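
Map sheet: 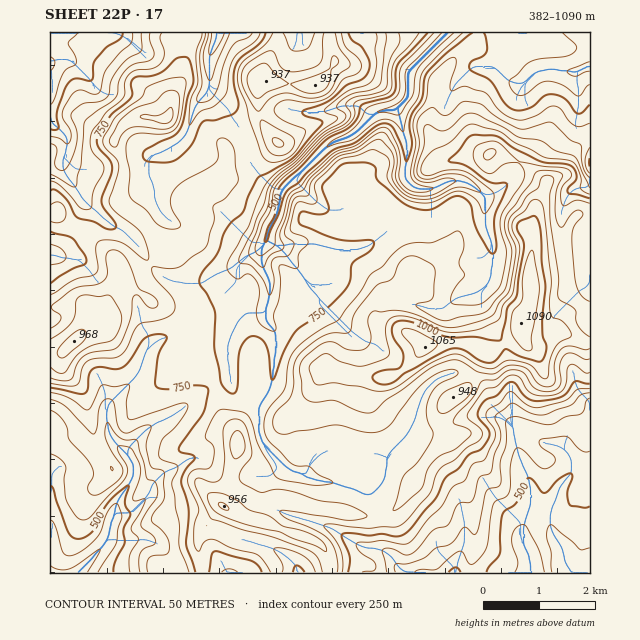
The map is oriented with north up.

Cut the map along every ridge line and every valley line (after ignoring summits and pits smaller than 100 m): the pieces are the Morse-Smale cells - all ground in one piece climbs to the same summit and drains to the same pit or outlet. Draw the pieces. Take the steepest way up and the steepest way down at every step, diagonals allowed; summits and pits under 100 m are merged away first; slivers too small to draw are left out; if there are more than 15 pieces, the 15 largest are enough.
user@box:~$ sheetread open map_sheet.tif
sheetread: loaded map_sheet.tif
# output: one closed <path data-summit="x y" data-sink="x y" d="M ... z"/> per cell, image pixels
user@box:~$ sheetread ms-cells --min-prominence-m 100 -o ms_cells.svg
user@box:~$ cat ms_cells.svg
<path data-summit="521 323" data-sink="447 33" d="M477 32l-30 0-34 36-3 6-1 21-12 14-23 5-21 21-24 10-47 45-4 23-17 37 0 11 8 18 0 20-3 8-4 5-16 0-4 3-11 19-4 13 3 35 3 8 13 11 15 4-3 4 2 26 16-6 5-10 6-7 17-10 17-27 7-5 24 6 32 2 16-5 14-14 10-12 5-2 38-2 9 3 7 6 8 0 23-13 6-6 0-10 10-20 0-41 3-18 2-2 27-3 4-5 3-10 8-9 13-2 0-75-3 0-12 12-9 21-17 10-6-1-19-16-26-11-8 0-5 3-18 0-20 6-6-3-13-28 0-10 7-21 2-17 15-22 22-18z"/><path data-summit="521 323" data-sink="571 572" d="M560 332l-27 13-7-2-5-11-7 7-17 10-6 3-7 0-5 14-13 23-21 16-4 15 4 11 9 7-12 7-15 14-27 44-9 9-12 4 2 29 12 13 8 12 6 3 183-1 0-228z"/><path data-summit="224 506" data-sink="78 572" d="M214 385l-7 3-38 30-22 10-13 15-7 11 7 12 0 9-17 27-10 36 9 2 34 0 18 14 9 19 69 0 18-26 10 2 13 7 8 8 3 9 31 0-1-16-9-14-57-22 4-17 8-6 9 0 36 11 57 7 2-2 0-7-4-10-39-14-14-2-14-5-22-5-19-23-6-13-15 3-7 5-4-15-13-14z"/><path data-summit="521 323" data-sink="78 572" d="M467 343l-38 2-5 2-10 12-14 14-16 5-32-2-24-6-7 5-16 27-18 10-6 7-3 8-15 6-2 5 24 33 22 5 14 5 14 2 32 11 7 3 4 18 10-1 12-11 27-44 15-14 12-7-9-7-2-5 0-16 9-12 14-9 17-32 0-5-3-3z"/><path data-summit="74 341" data-sink="78 572" d="M118 281l-2 1-9 18-1 13 4 10-5 5-12 1-12 6 8-16 0-9-3-3-16-3-20 5 0 167 7-9 12-4 17-17 21-8 4 0 15 16 12-17 9-9 22-10 38-30 7-3-12-14-10-7 1-27-5-14-14-12-22-9-12-9z"/><path data-summit="521 323" data-sink="590 67" d="M590 32l-112 0-4 11-22 18-15 22-2 17-7 21 0 10 13 28 6 3 20-6 18 0 5-3 8 0 26 11 22 17 17-7 6-9 6-15 12-12 3-1z"/><path data-summit="166 119" data-sink="50 64" d="M181 32l-131 1 0 87 16 17 0 14-4 15 21 34 28 25 18 10 21 28 19-16-10-7-23-25-11-6-6-6 0-10 5-25-3-11-7-13 0-6 12-16 9-4 12-2 17 3 4-2 6-22 8-16 3-20 5-12 0-3-7-6z"/><path data-summit="266 81" data-sink="447 33" d="M446 32l-115 0-1 12 4 20-13 19-6 3-18 0-34-5-5 7 0 21 4 14 10 14-9-1-16 7 4 21 7 11 9 9 14 7 48-46 24-10 21-21 23-5 12-14 1-21 3-6z"/><path data-summit="166 119" data-sink="218 33" d="M193 45l-5 6-6 28-8 16-6 22-4 2-17-3-12 2-9 4-12 16 0 6 7 13 3 11-5 25 0 10 6 6 11 6 23 25 11 7 10 0 13-4 4-5 3-7 0-11-14-15 0-6 8-8 27-13 6-12 0-16 18-10-19-38-17-13 3-39-11-1z"/><path data-summit="521 323" data-sink="78 572" d="M111 438l-25 8-17 17-12 4-7 9 0 96 126 1-1-8-4-7-15-15-10-4-30 1-9-2 10-36 17-27 0-9-4-8z"/><path data-summit="166 119" data-sink="447 33" d="M246 143l-11 3-8 5 0 15-8 14-25 11-8 8 0 6 14 15 0 11-7 12-13 4-10 0-20 17 16 14 17 6 15 0 9-3 28-14 7-7 14-7 8-8 4-14 10-18 4-21-15-8-9-9-7-11z"/><path data-summit="74 341" data-sink="447 33" d="M260 249l-18 11-7 7-37 17-15 0-17-6-16-14-18 10-8 0-5-3-2 10 23 12 12 9 22 9 14 12 5 14-1 27 10 7 12 13 2 0 14-6-3-31 11-27 8-8 18-1 5-12 0-20-8-18z"/><path data-summit="521 323" data-sink="78 572" d="M590 214l-13 1-8 9-3 10-4 5-27 3-2 2-3 18 1 34-3 11-8 16 1 12 8 10 13-3 18-10 23 10 7 1z"/><path data-summit="224 506" data-sink="571 572" d="M283 498l-9 0-8 6-4 17 57 22 9 14 3 16 75-1-10-7-3-7-12-13-3-30-12 1-47-7z"/><path data-summit="74 341" data-sink="50 254" d="M56 212l-6 2 0 93 20-3 13 1 6 5 0 9-7 14 23-5 5-5-4-10 0-7 13-30 0-10-6-9-23-24-17-7z"/>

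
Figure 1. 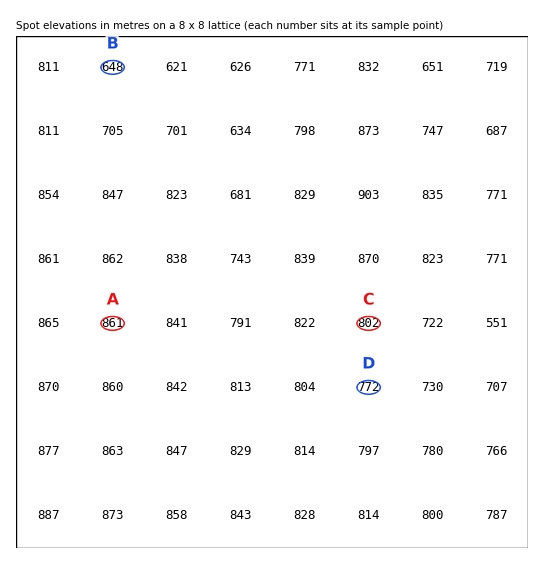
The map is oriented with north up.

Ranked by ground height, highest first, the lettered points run A C D B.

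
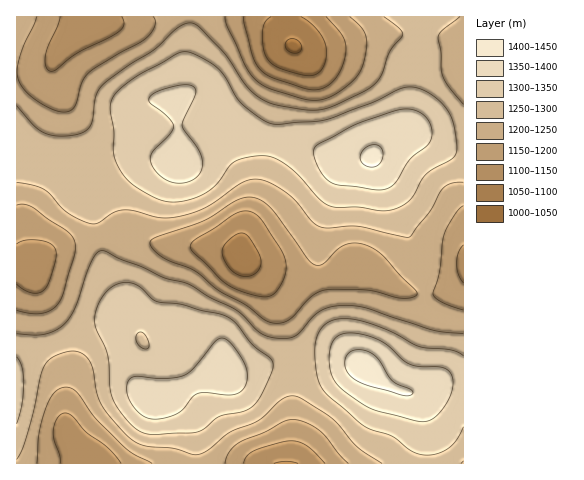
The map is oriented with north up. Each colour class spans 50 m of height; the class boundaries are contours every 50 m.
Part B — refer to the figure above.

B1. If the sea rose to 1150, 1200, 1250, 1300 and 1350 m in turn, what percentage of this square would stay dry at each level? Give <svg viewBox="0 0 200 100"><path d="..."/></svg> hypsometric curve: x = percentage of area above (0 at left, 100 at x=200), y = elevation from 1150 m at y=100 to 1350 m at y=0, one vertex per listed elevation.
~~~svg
<svg viewBox="0 0 200 100"><path d="M181 100l-29-25-40-25-48-25-43-25"/></svg>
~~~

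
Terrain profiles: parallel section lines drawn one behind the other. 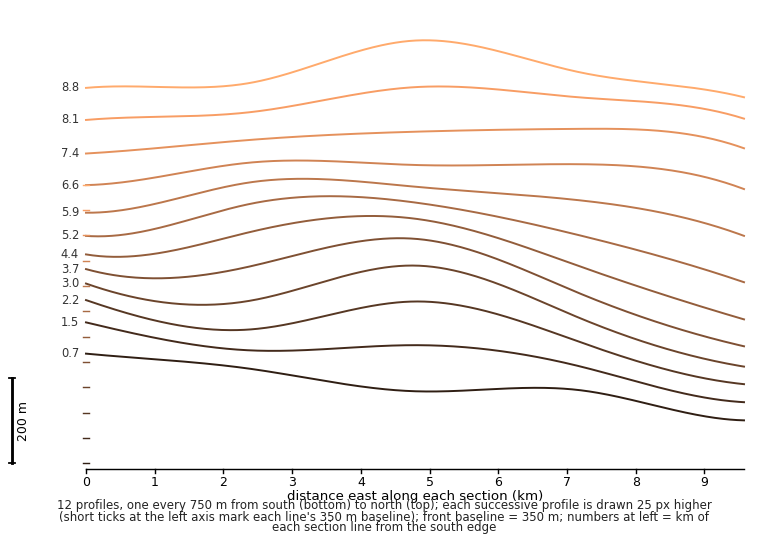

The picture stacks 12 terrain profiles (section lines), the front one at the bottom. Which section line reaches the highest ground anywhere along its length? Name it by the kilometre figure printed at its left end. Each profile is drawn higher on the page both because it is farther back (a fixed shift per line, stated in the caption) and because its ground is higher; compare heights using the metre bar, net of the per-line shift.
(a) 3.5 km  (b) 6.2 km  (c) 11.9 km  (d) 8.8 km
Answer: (d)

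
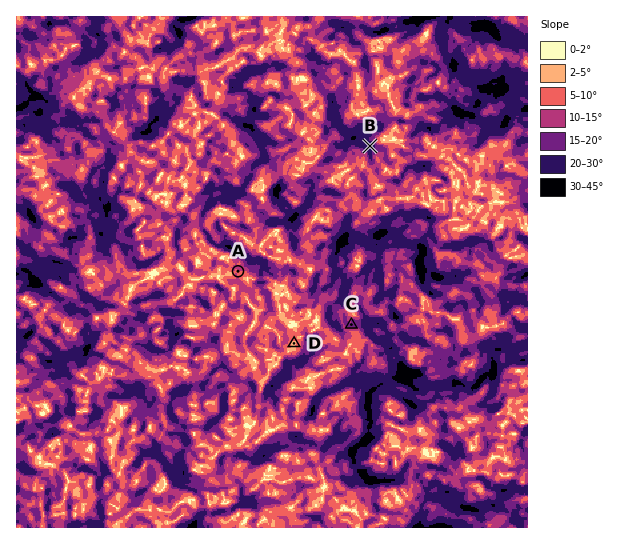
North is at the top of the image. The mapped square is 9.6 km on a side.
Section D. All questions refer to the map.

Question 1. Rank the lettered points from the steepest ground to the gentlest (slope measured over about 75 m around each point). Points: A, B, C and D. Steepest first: B C A D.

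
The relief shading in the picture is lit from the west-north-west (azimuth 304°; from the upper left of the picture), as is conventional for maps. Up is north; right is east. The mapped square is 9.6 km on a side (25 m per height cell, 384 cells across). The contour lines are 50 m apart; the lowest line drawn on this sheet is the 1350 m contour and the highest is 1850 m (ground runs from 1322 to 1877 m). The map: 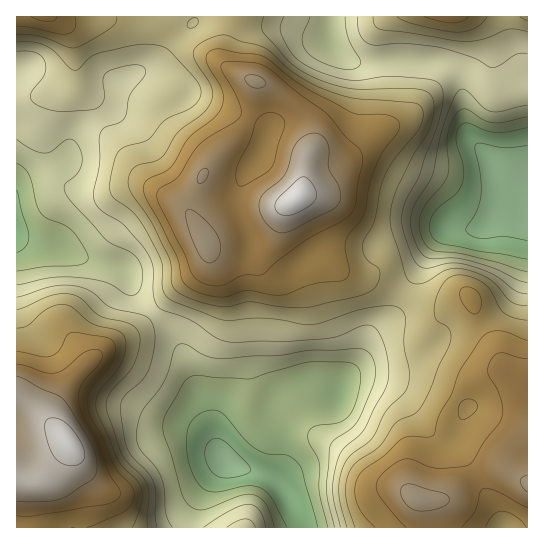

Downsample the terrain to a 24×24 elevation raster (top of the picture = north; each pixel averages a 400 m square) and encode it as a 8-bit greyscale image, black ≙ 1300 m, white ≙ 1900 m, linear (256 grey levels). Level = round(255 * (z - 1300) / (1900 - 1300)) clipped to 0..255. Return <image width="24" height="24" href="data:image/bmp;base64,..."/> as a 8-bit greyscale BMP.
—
<image width="24" height="24" href="data:image/bmp;base64,Qk12BgAAAAAAADYEAAAoAAAAGAAAABgAAAABAAgAAAAAAEACAAATCwAAEwsAAAABAAAAAAAAAAAAAAEBAQACAgIAAwMDAAQEBAAFBQUABgYGAAcHBwAICAgACQkJAAoKCgALCwsADAwMAA0NDQAODg4ADw8PABAQEAAREREAEhISABMTEwAUFBQAFRUVABYWFgAXFxcAGBgYABkZGQAaGhoAGxsbABwcHAAdHR0AHh4eAB8fHwAgICAAISEhACIiIgAjIyMAJCQkACUlJQAmJiYAJycnACgoKAApKSkAKioqACsrKwAsLCwALS0tAC4uLgAvLy8AMDAwADExMQAyMjIAMzMzADQ0NAA1NTUANjY2ADc3NwA4ODgAOTk5ADo6OgA7OzsAPDw8AD09PQA+Pj4APz8/AEBAQABBQUEAQkJCAENDQwBEREQARUVFAEZGRgBHR0cASEhIAElJSQBKSkoAS0tLAExMTABNTU0ATk5OAE9PTwBQUFAAUVFRAFJSUgBTU1MAVFRUAFVVVQBWVlYAV1dXAFhYWABZWVkAWlpaAFtbWwBcXFwAXV1dAF5eXgBfX18AYGBgAGFhYQBiYmIAY2NjAGRkZABlZWUAZmZmAGdnZwBoaGgAaWlpAGpqagBra2sAbGxsAG1tbQBubm4Ab29vAHBwcABxcXEAcnJyAHNzcwB0dHQAdXV1AHZ2dgB3d3cAeHh4AHl5eQB6enoAe3t7AHx8fAB9fX0Afn5+AH9/fwCAgIAAgYGBAIKCggCDg4MAhISEAIWFhQCGhoYAh4eHAIiIiACJiYkAioqKAIuLiwCMjIwAjY2NAI6OjgCPj48AkJCQAJGRkQCSkpIAk5OTAJSUlACVlZUAlpaWAJeXlwCYmJgAmZmZAJqamgCbm5sAnJycAJ2dnQCenp4An5+fAKCgoAChoaEAoqKiAKOjowCkpKQApaWlAKampgCnp6cAqKioAKmpqQCqqqoAq6urAKysrACtra0Arq6uAK+vrwCwsLAAsbGxALKysgCzs7MAtLS0ALW1tQC2trYAt7e3ALi4uAC5ubkAurq6ALu7uwC8vLwAvb29AL6+vgC/v78AwMDAAMHBwQDCwsIAw8PDAMTExADFxcUAxsbGAMfHxwDIyMgAycnJAMrKygDLy8sAzMzMAM3NzQDOzs4Az8/PANDQ0ADR0dEA0tLSANPT0wDU1NQA1dXVANbW1gDX19cA2NjYANnZ2QDa2toA29vbANzc3ADd3d0A3t7eAN/f3wDg4OAA4eHhAOLi4gDj4+MA5OTkAOXl5QDm5uYA5+fnAOjo6ADp6ekA6urqAOvr6wDs7OwA7e3tAO7u7gDv7+8A8PDwAPHx8QDy8vIA8/PzAPT09AD19fUA9vb2APf39wD4+PgA+fn5APr6+gD7+/sA/Pz8AP39/QD+/v4A////AMC8trOqmW1PSVVlVisiQoarucvOyruorNzb0sjCqG5HNTM/OB0lUJS3yNfW0cO7x+Xn5Ni6j2BAJhUWHB8sUI6yxczHxsPL0t3n79yfZk05Hg8ZKCs1T3WTrbmzsr3KzNzr7MOHW0g0JB0rMTI8R1Z0lKWpq7PByt/k16Z4XUw4LCs0NDU3NTtggpGiq6u6xtvSyquCaVhENTY6OTU0MDJPcIOXqbG+w8K5wcGhfmRQSEpJRkI7OTtMa4GQo7TBw6SksLqsiGpWWGFkYmJeW1hbb4SNmaq4tZSfpZqNfWlganh6eXt+e3JsdYSRmaalnXuMkHtnYGp9jpqVlZqZlI2GgYWSoquWgFVfY1xST26bucG4t7OsqaWZjICFnJt6Wzc7PUNHUHKlzdLFwry0s6qWjHFdYlM/Mio0OklYZoi71dTFxs3CuKqThF8yIhsZFy4/SFhpeqPM1c7E0uTczb2ggFYrGxQPDDVMVWZ9lLjO0snD1Ovw4MyphmRAKhoPCz1QVGKAmKq80s2+wdXn2syxj3ZVNxwODE5UU196iY+mxc7CuMjf18i5n4RfNhgREVtdWWNvd4GTrsHFu8HRz721rppxNSEpJmRoaWlpbnp/jaq+wsPGvaympJyBSkNSTGdvdnFoa3R4f6TH0cixl4aCg4J3W1tlYl9tfndsam95kLfJxqR5YVheYmBeXmVqZ3OAk4uCfHyElqehmHdXSE5kZmVpcXZzbqmzrZyUjoqEg46QgWlXSFd2hI2YoJaHhQ=="/>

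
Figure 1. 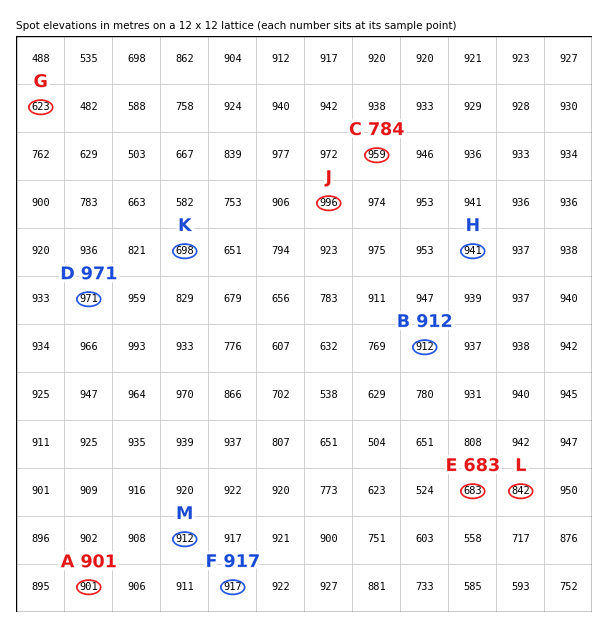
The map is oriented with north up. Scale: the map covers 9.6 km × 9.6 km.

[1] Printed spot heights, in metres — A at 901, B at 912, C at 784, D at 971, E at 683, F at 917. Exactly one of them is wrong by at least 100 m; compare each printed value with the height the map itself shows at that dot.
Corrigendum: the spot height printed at C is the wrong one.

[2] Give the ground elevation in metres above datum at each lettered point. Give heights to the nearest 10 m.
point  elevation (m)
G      620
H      940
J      1000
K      700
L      840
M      910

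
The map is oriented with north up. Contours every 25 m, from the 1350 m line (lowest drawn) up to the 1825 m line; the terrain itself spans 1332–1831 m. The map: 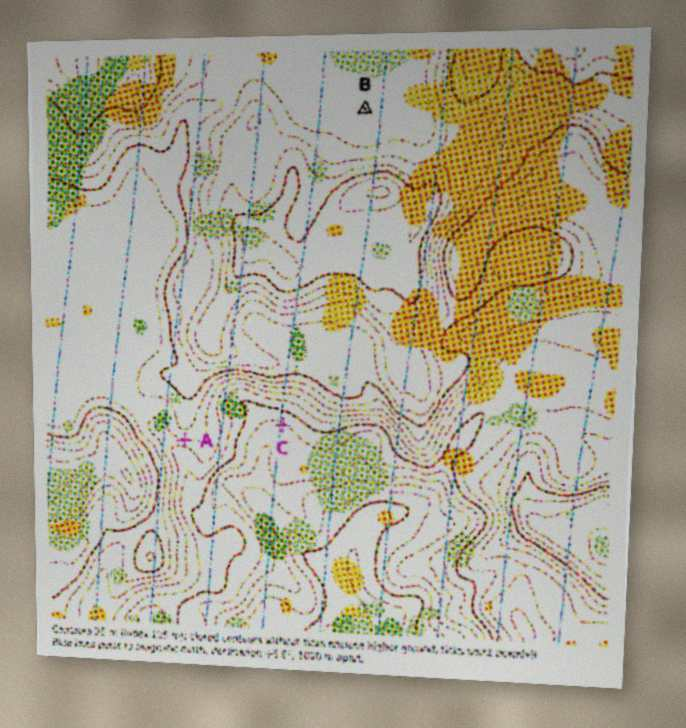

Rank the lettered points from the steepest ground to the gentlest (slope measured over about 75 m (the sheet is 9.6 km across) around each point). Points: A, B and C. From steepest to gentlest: A C B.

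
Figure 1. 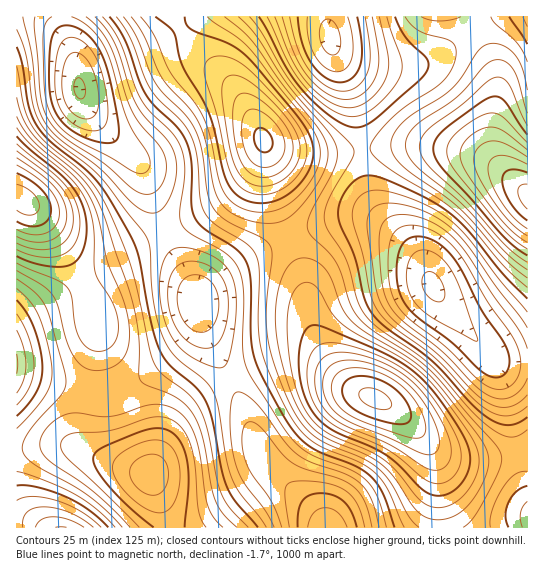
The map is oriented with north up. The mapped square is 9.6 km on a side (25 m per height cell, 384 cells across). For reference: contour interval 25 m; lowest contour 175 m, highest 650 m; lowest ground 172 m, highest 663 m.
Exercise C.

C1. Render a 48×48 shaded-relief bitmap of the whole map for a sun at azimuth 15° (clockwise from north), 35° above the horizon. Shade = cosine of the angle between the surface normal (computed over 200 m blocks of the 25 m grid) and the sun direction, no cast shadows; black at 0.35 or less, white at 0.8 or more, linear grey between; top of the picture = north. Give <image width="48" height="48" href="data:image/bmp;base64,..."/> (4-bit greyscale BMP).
<image width="48" height="48" href="data:image/bmp;base64,Qk32BAAAAAAAAHYAAAAoAAAAMAAAADAAAAABAAQAAAAAAIAEAAATCwAAEwsAABAAAAAAAAAAAAAAABEREQAiIiIAMzMzAERERABVVVUAZmZmAHd3dwCIiIgAmZmZAKqqqgC7u7sAzMzMAN3d3QDu7u4A////AHZUMhESI0Vniaq7uqmHZlVVVVREVWeIiHZTIRESNFZniaq7upmHZVVUREREVWd4h1VDIREjNFZ3iaq7qph2VUREREREVWZ3dlQyIiI0RWZ4iaqqqYdlRDMzMzREVWZ3ZlQzMzRVZneImZqqmYdUMyIiIjNFVmd3ZlRERFZneIiJmZqpmHZDIhEREiNFZ3d3dmVVVneImZmZmZmZh2UyEQAAESRWeImId3dmd4iZmqqqqpmYdlQyEAAAATRniaqpiIiIiJmqqqqqqpmIdUMhAAAAEkV4qru6qZmJmZqqqqqqqpmHZUMhEAARJFeKvMzLqpmZmZmZqqq7qpmHVDMiESIjRnmrzNzLupmZmZmZmaqrqph2VDMzMzRWeJq83d3LupiIiIiIiZqrqph2VDM0RWZ4mrzd3dzLqYh3d3d3eJqrqph2VERFZ4mrvN3u3cy6mXd3ZmZmeJqrqph2VEVWeJq83u7u3cuph2ZmZmZmeJqrqph2VVVnirzd7u7u3LqYdlVVZmZneJqrqph2VVZ4mrze7/7ty6h2ZVVVZmZ3iJqqqph2ZWZ4mrze7u7cupdlVUVVZmd4iZqqqYh2Zmd4mrzN3t3LqYZVREVWZneImaqqmYdmZmeImqvMzcy6mHZURERWZ3iZmZmZiHdmZneImaq7u7uph2VERERVZ4iZmZmId2ZmZneImZqqqqqYdlVEMzRFZ4iZmZiHZlVWZ3iImZmamZmHZVQzMzNEVniZmZh2ZVVVZ3iJmZmZmYh2ZUMzIiI0VniZmYh2VERVZ3iZmZmZmIdlVDMiIiI0VniZmYdlVERFZniZmqqZiHZVQyIRERI0VniZmYdlVEREVniJmqqZh2VEMiERESNFZ4maqZh2VEREVWeJmZmYdlQzIREAETRWeJmqqph2VURERVZ4iZmIdlQyEQABElZ4maqqqpiHZUQzRFVniIh3ZUMhEAESI3iaq7u7qpmHZVQzM0VWd3d2VDIREREjRZq8zMzLqpiHZVRDM0RWZ3ZlRDIhESM1Z7zd3dzLqZh3ZVRDM0RWZmZlRDMiIzRWic3u7t3LqYd2ZVRERFVmd3ZlVEMzRFZ4m97v/ty6mHZlVUREVWZ3iHd2VVVVVmeJvN7v7typhmVVRERVZ3iJmZiHZmZnd4iavN3u7cuYZVRERERWeJqqqqmYh3iIiJmqvM3d3LqHVEMzNEVniavMy7qpmJmZmZqqu7zMy6l2VDMzNEVom8zd3MupmZmqqqqqq6u7qpdlQzMzNFZ5q83d3cuqmZqqqqmqqqqqmYZUQzM0RWeJvN3t3cupmZmamZmZqqmZiHZUQ0REVmeavN3d3LqZiImZmZmZqamYh2VERERVZnibvN3cy6mId4iIiImZqqmYdlRDNEVmd4mrzMzMuph3d3d3eImaqqmYdkQzNFVneJqrzMu6qYdmZmZmd4iaqqmHZUMjNFZniZq7u7upmHZlVVVmZ3iaqqmHVDIiNFZ3iaq7u7qZh2ZVVVVVZniaqpl2UyIiNFZ4iau7u6qYd2ZVVVVVVniaqg=="/>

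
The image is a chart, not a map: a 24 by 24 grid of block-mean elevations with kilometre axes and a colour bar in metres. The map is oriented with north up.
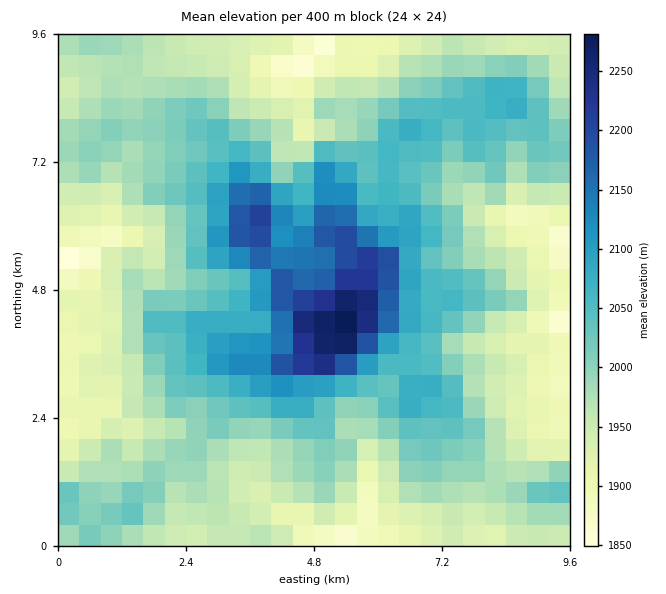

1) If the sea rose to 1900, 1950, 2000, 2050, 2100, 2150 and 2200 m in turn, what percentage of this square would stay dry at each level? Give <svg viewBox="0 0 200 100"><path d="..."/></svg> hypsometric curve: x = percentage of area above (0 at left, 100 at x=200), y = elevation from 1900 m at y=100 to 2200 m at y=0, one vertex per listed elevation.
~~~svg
<svg viewBox="0 0 200 100"><path d="M187 100l-41-17-56-16-42-17-25-17-9-16-7-17"/></svg>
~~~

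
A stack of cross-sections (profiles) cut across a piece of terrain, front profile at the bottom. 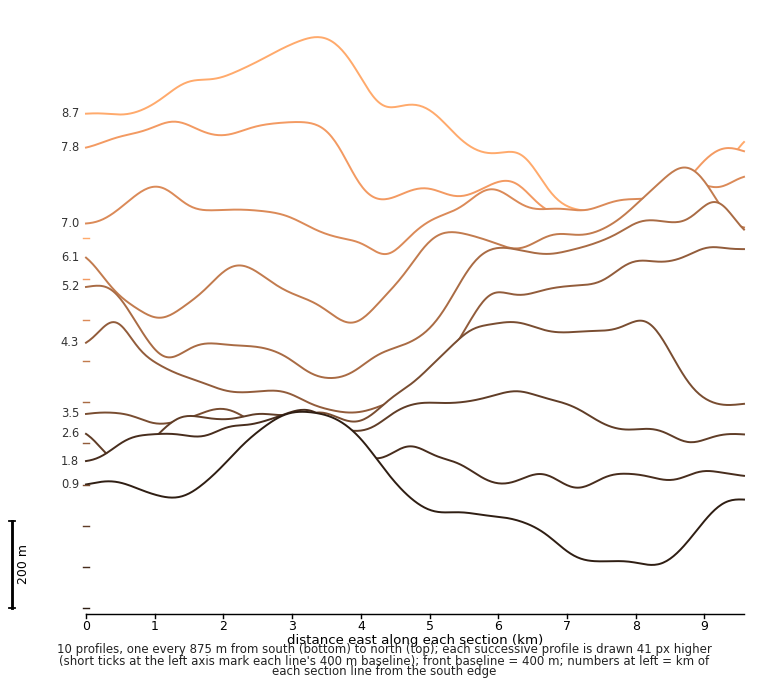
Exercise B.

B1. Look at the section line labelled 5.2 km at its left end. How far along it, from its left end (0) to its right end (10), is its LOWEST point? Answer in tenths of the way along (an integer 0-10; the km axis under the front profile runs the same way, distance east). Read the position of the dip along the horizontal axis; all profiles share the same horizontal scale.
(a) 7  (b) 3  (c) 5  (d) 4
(d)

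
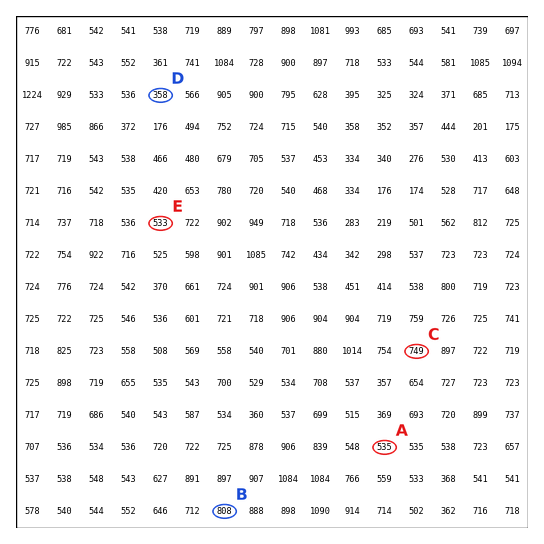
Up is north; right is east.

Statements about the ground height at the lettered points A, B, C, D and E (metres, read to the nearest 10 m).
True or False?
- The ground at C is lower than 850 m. True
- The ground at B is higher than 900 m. False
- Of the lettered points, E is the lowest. False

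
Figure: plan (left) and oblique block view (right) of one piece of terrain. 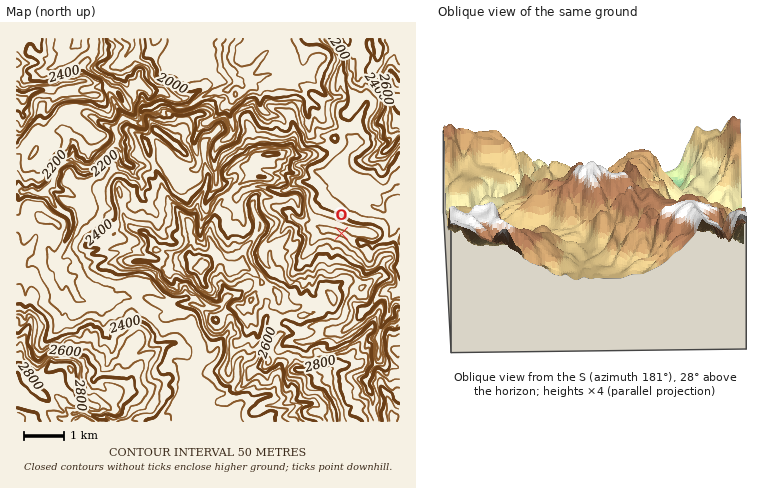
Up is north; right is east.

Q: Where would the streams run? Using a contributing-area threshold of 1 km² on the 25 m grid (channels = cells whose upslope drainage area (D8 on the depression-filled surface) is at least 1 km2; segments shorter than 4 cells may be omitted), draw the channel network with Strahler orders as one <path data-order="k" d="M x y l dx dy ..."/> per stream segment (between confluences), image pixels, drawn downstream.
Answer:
<path data-order="1" d="M266 418l-2 0-2 4-26 0-6-6-2 0"/><path data-order="2" d="M228 416l-12 0-4-2-12-10-2-6-4-6"/><path data-order="1" d="M74 414l2 0 4-4 4 0 8 6 6 2 10 0 4 4 18 0 6-4 6 0 4 4 12 0 10-12 8-4 2 0 10-10 2-6"/><path data-order="1" d="M268 396l-2 0-26 8-12 12"/><path data-order="2" d="M194 392l-4-2"/><path data-order="2" d="M190 390l0-14 2-4"/><path data-order="1" d="M368 388l-2-4 0-4 4-4 2-8 6-6 0-24 2 0 0-6 6-14 2-2 2-14 2-4 8-8 0-2"/><path data-order="1" d="M188 372l4 0"/><path data-order="2" d="M192 372l4-4 0-16"/><path data-order="1" d="M110 358l0-2 2-4-2-12-4-8-2-16-4-6 0-4-2-4-2 0"/><path data-order="1" d="M202 358l-6-6"/><path data-order="1" d="M252 356l-2 2-8 0-4 2 0 2 0 16-2 4-12 12-6 0-8-6-4 0-4 4-8 0"/><path data-order="2" d="M196 352l-2-6-6-10-10-10-14 0-6-2-6-6 0-2-12-12-6-4-8-4-6 0-8 2-4 4-12 0"/><path data-order="1" d="M332 332l8 0 6-4 14-12 2-4 2-2 6-2 2-2 2-6 6-6 8-4 8 2 4-4"/><path data-order="1" d="M58 328l2-8 0-18 4-4 0-8-2-2 2-12-4-4"/><path data-order="2" d="M96 302l-8 0-10-4-4-6-2-8-6-6"/><path data-order="1" d="M224 302l-4 4-10 2-8-4-6-4-6-2-8 0-16 0-2 0-6-4-12-8-6-4-10 0-14 6-12 0-10-2-14-10-14 2"/><path data-order="2" d="M400 288l0-48"/><path data-order="2" d="M66 278l-6-6"/><path data-order="2" d="M60 272l0-6-2-2"/><path data-order="2" d="M58 264l-2-2 0-6 2-4"/><path data-order="1" d="M68 262l-4 4-6-2"/><path data-order="1" d="M306 254l8-16 10-10"/><path data-order="2" d="M58 252l4-4 6-12 4-10 0-6-2-4-4-4-6-2-8-8-2-4-4-4 0-4"/><path data-order="1" d="M50 252l4 4 4-4"/><path data-order="2" d="M324 228l6 0 6 4 4 0 10 4 4 4 6 2 2 2 6 0 2 2 6-2 10-4 4-6 2-4 0-10-2-6-6-4 0-6"/><path data-order="1" d="M286 224l8-6 4 2 2 0 8 6 10 0 6 2"/><path data-order="1" d="M154 212l-12-14 0-14-10-12 0-4-2-4-4 0-4-6-2-10-2-2 0-18"/><path data-order="1" d="M238 208l-2-2 0-8 6-6 12-6 8 0 12 4 8 2 6-2 6-6 4-2 10 0 2 2 8 0 6 4 6 0 8-8 2 0"/><path data-order="3" d="M384 204l0-4 2-4 6-2 8-6"/><path data-order="1" d="M76 198l-8-6-6 0-6-4-4-2 0-4"/><path data-order="2" d="M46 190l4-4 2-4"/><path data-order="1" d="M216 184l0-12-2-8 0-14 2-4 4-4 10-6 2-6-2-12-2-6 0-8 2-4"/><path data-order="2" d="M52 182l6-14 6-6 4-2 6 0"/><path data-order="2" d="M340 180l20 18 4 2 8 6 4 2 4 0 4-4"/><path data-order="2" d="M74 160l10 8 8 0 22-22 2-4 0-8 2-6"/><path data-order="1" d="M168 156l4 2 4 4 8 2 6 4 6 0 2-2 0-8-4-16 2-6 2-6 8-8 2 0 8-6 6-6 0-4 8-6"/><path data-order="1" d="M72 154l0 6 2 0"/><path data-order="1" d="M24 148l-8 8 0 22 2 4 2 8 6 2 6 0 2 0 8 0 4-2"/><path data-order="2" d="M118 128l0-4"/><path data-order="1" d="M106 126l8 2 4-4"/><path data-order="2" d="M118 124l8-6 2 0 4 4 6 2 4-4-2-4 2-6 8-2 12-6 14 6 10-2 6-2 2-2 14-8 6-2 12-2 4-2"/><path data-order="1" d="M264 110l-4-2 0-12-2-6-4-4-4 0-8 0-8-8"/><path data-order="1" d="M362 108l-4 12 0 22-14 14-4 6-2 16 2 2"/><path data-order="1" d="M310 102l-2-2-8-10-12-6-12-10-8 0-8 4-16 0-2 2-4 0-4-2"/><path data-order="2" d="M230 100l2-2-4-6 2-4"/><path data-order="3" d="M230 88l4-4 0-6"/><path data-order="3" d="M234 78l-8-10 0-2"/><path data-order="3" d="M226 66l0-14 0-8 2-2 0-4"/><path data-order="1" d="M316 62l-4 4 0 2-6 6-6 0-4-2-6-6-6-10-6-6-6 0-8 4-10 14-10 4-12 0-6-6"/><path data-order="1" d="M124 60l4-8 4-4 0-6-2-2 0-2"/><path data-order="1" d="M64 58l12-14 2-6"/><path data-order="1" d="M178 42l0-4"/>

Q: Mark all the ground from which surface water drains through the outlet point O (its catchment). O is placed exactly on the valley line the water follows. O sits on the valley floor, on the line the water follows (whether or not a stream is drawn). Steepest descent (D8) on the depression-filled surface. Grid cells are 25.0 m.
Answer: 4.944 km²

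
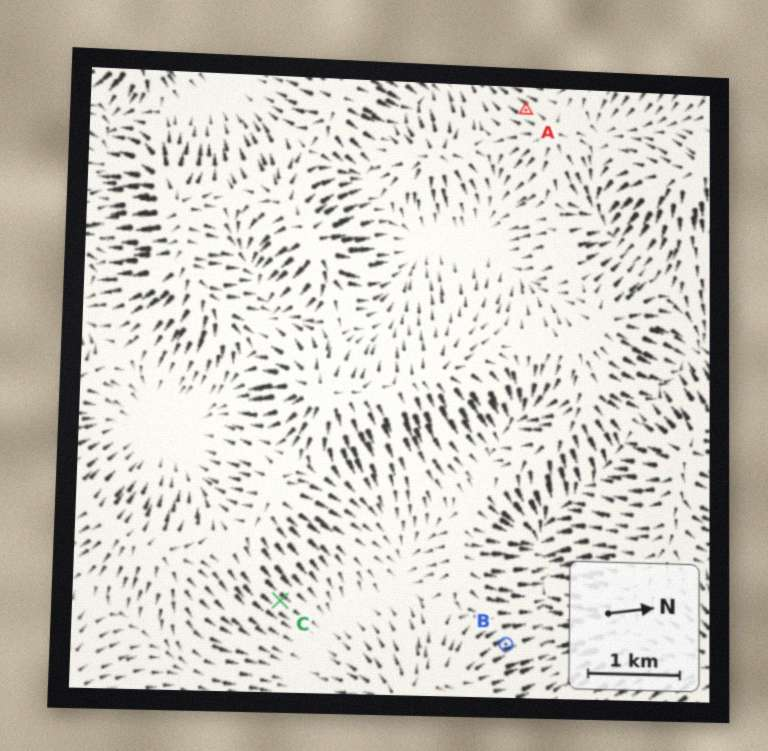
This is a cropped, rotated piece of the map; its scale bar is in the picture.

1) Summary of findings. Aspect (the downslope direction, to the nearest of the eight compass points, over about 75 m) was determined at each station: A SW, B N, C NE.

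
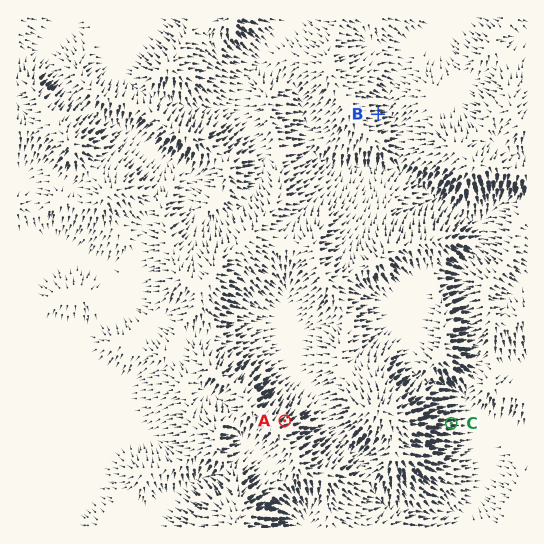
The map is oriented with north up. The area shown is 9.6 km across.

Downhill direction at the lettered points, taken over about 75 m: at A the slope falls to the NE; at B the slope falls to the E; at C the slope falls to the E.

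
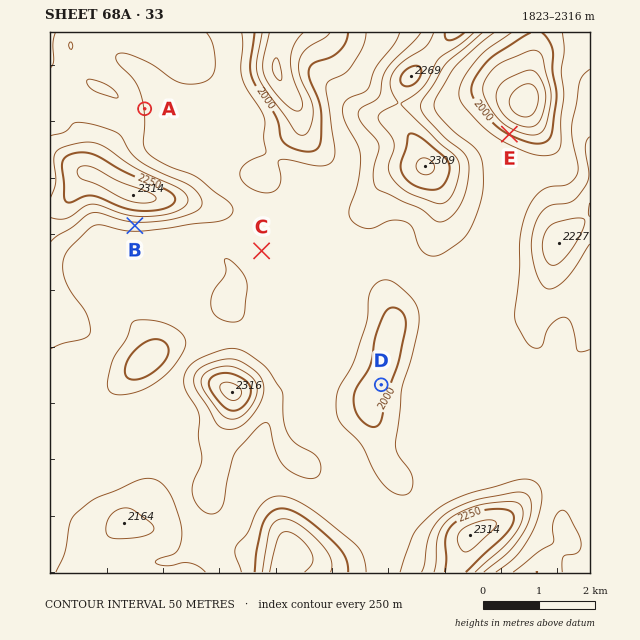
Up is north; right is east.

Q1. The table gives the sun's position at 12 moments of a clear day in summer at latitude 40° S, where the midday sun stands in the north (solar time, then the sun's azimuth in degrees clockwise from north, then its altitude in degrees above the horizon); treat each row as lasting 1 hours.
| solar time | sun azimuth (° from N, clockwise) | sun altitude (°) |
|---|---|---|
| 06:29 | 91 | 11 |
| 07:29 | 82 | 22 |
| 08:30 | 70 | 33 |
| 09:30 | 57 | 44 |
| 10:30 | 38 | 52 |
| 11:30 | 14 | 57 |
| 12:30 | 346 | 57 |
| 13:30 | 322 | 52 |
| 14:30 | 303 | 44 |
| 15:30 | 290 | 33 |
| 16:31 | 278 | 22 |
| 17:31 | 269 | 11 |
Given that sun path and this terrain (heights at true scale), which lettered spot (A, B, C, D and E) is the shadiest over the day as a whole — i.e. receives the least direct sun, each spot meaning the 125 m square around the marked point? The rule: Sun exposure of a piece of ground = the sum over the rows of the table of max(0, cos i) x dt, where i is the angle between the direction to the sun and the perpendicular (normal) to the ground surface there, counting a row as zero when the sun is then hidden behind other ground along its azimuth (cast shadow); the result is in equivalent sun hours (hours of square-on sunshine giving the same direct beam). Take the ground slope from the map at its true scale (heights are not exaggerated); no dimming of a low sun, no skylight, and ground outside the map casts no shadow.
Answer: B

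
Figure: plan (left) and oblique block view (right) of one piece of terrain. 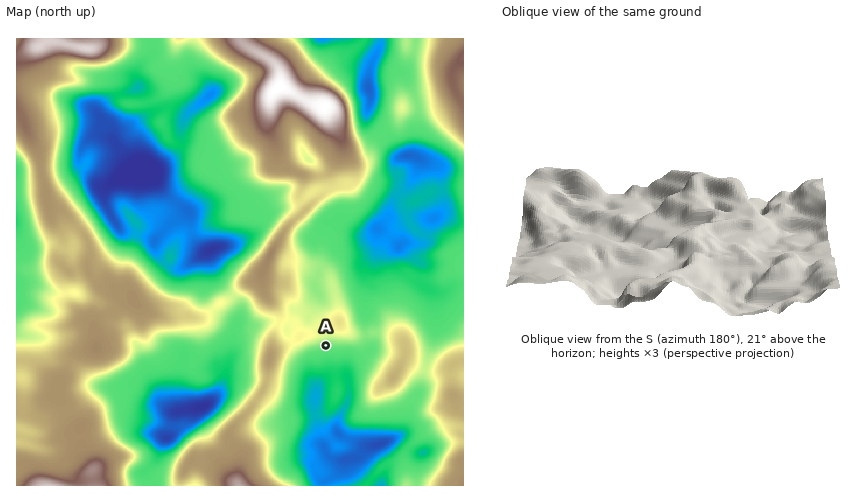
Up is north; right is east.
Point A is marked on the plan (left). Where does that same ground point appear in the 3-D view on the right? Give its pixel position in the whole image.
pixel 735 266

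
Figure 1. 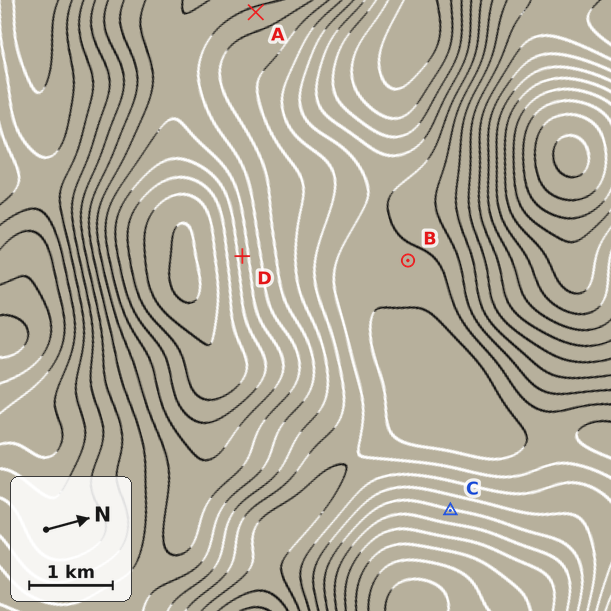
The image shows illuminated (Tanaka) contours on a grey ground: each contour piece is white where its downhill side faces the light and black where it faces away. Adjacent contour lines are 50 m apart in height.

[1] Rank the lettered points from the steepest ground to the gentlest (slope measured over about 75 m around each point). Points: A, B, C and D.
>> D C A B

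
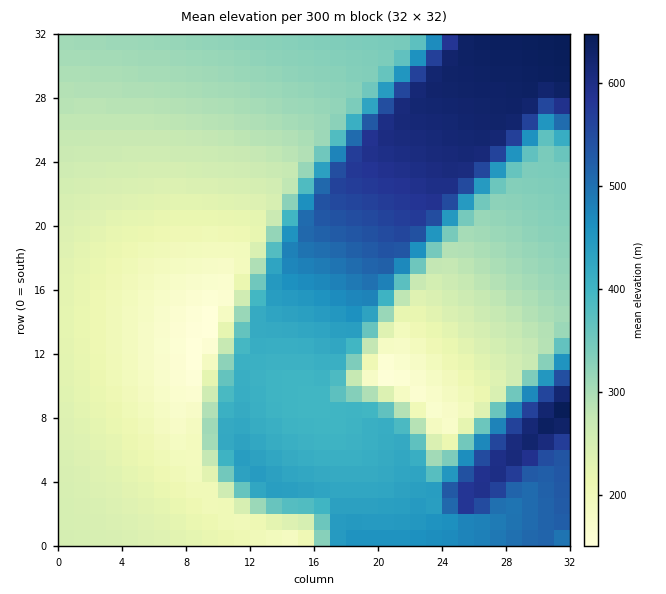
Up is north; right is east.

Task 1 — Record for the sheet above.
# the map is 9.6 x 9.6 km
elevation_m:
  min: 150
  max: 650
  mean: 350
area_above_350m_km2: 37.5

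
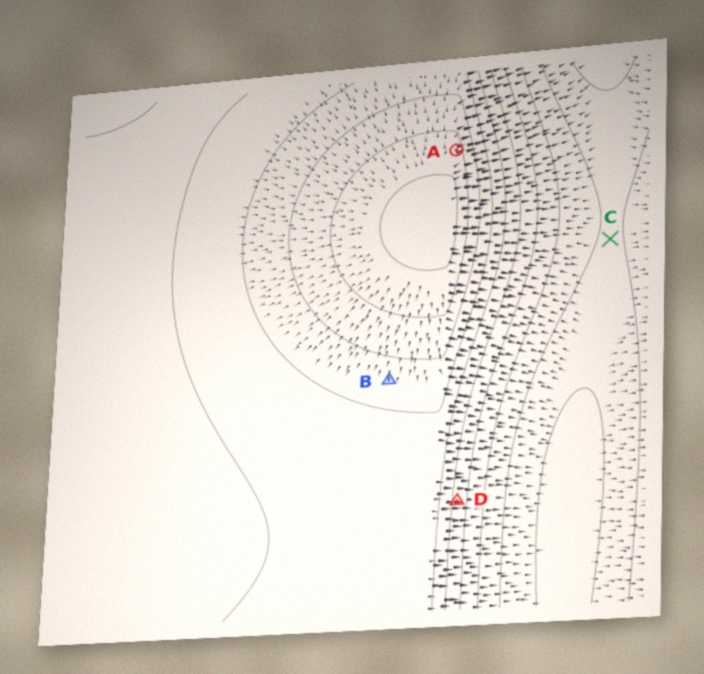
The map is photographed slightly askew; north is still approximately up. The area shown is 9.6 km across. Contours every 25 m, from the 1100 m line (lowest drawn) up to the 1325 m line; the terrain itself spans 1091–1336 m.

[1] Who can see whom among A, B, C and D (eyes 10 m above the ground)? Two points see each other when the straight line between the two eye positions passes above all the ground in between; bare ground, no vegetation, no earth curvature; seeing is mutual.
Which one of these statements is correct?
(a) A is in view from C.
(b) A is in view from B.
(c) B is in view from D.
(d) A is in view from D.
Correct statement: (a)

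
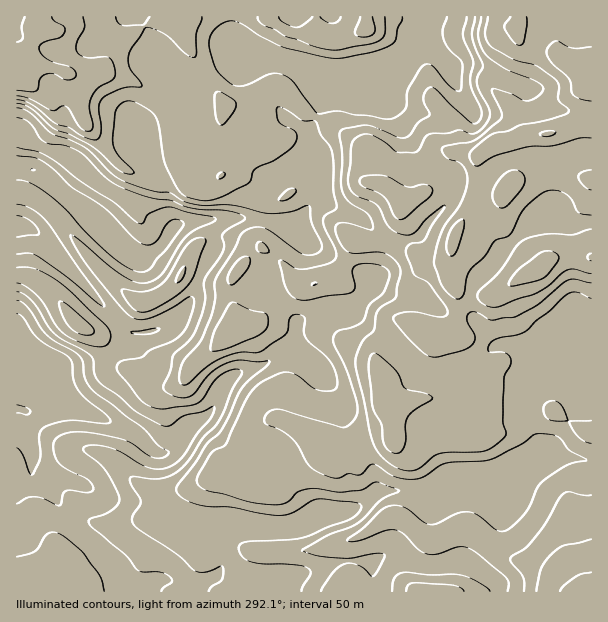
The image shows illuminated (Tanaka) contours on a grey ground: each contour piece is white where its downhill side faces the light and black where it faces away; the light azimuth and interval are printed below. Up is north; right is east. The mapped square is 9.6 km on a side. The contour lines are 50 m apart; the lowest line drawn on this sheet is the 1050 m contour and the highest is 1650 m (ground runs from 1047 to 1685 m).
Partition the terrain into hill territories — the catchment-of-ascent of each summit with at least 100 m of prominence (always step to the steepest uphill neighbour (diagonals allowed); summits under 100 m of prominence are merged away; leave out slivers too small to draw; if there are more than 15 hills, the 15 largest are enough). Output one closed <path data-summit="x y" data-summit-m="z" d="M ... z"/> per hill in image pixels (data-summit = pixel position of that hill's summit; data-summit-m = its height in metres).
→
<path data-summit="591 68" data-summit-m="1685" d="M591 16l-165 0 1 26-16 16-7 4-14 4-21 18-36-4-3 4-20 47 0 36 2 5-9-4-21 4-7 4-7 12-12 10-7 19-34 1-33 5-12 8-4 9-10 10-19 8-5 0-9-6-37-42-17-11-28-25-15-6-10 0 1 424 482-1 0-6-5-7-29-16-40 3-29-12-12 1-12 8-36 0-45 15-15 11-10 1-36-5-14-8 7-12 1-28 10-8 60 0 27-14 32-4 25-18 47-2 22-14 12-2 26 0 1 14 5 6 7 5 6-5 2-8 0-13 10-1 21-14 55 1z"/><path data-summit="20 66" data-summit-m="1592" d="M230 16l-213 0-1 151 16 2 15 9 15 15 24 17 30 35 16 13 24-8 10-10 4-9 12-8 33-5 34-1 7-19 12-10 7-12 7-4 17-4 13 2-2-39 22-50-44-21-13-4-15 2-26-23z"/><path data-summit="591 591" data-summit-m="1564" d="M581 458l-44 0-21 14-9 0-1 14-2 8-6 5-7-5-5-6-1-14-26 0-12 2-22 14-47 2-25 18-32 4-27 14-60 0-10 8-1 28-7 12 14 8 36 5 10-1 15-11 45-15 36 0 12-8 12-1 29 12 40-3 29 16 5 7 1 7 91 0 1-131z"/><path data-summit="366 29" data-summit-m="1519" d="M425 16l-194 0-1 8 4 11 26 23 15-2 13 4 42 20 39 4 21-18 14-4 7-4 16-16z"/>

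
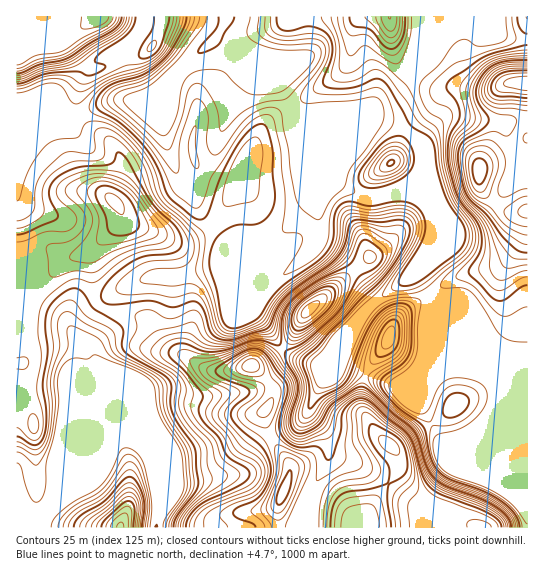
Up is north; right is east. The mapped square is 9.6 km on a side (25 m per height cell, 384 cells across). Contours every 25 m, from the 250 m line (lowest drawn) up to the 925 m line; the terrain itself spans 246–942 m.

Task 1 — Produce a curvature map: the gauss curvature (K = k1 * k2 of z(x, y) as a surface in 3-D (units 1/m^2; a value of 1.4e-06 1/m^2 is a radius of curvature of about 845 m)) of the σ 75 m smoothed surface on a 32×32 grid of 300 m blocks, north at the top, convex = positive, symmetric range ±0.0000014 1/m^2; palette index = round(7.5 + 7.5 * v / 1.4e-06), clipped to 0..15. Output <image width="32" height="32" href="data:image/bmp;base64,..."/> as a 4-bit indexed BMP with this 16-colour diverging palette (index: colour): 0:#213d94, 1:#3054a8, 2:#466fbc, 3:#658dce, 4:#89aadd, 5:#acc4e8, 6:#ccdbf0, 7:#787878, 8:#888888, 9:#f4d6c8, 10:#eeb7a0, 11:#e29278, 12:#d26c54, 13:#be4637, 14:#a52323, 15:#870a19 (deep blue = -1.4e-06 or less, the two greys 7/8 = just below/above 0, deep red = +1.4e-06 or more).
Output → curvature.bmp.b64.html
<image width="32" height="32" href="data:image/bmp;base64,Qk12AgAAAAAAAHYAAAAoAAAAIAAAACAAAAABAAQAAAAAAAACAAATCwAAEwsAABAAAAAAAAAAlD0hAKhUMAC8b0YAzo1lAN2qiQDoxKwA8NvMAHh4eACIiIgAyNb0AKC37gB4kuIAVGzSADdGvgAjI6UAGQqHAHdod9hiuoeHSHiIiHeHjfB3h3icWIiIZbh3mIiHd4hWeHeJZnikZ4iYd4hmckh2d4eIiHZ4h3iaaWd4d5Tad3eEh4h3eId3h2hneHipuIiIe2eHd3h3h3YYZXecxJd3iHt3iHd3h4iHPrV4d2Bod3h4d4iHeJd4iYmXn6mpiYd4d3d3iJd3d4bIN4Jch3iHeIeYeImXeHejh4mgKnd3d3iId3Z3d3VW/UW3h3lXd3d3eHeHiHiHV5QCd4edd3iHd3eId3d3dn+VPIh3n4iIh3iHiId4h4mImX/6eFtXiId3d3h3iHh3eIdYzmdEVXiHeHd4d4iIdnd4Zockd7h3eIh4d4eIh3eIiHeYJsiId3d3eHd3eHeHiHeIi3mmd4mGeHh4d4h4dnh3eHh7d7V5lneHeIeId3d3iHeGZ3iVeIaJh4d5mImIeHiIh2aHZ3akeHeIeYZ4d3iHiIh1Znd3yId3d3dnd3d4h3h3d69naMp3d3eIiHeHiIh3eHh8aHm4d3d4eId3h4eIh3eIdVhWdniHh2d3iIh3eHd4eId4aHR3d3dXmIiId3d3d3eIeIh3d0mXaJd3eHd4h3eHiHiGXMmohHhnd3d4iIiHiHd3h2jJlZh4d9d4d3d4qHd2eId1dneHaGeoeId3iIhoiGd4eJSId36UeXZ4d5hmh213d3h5"/>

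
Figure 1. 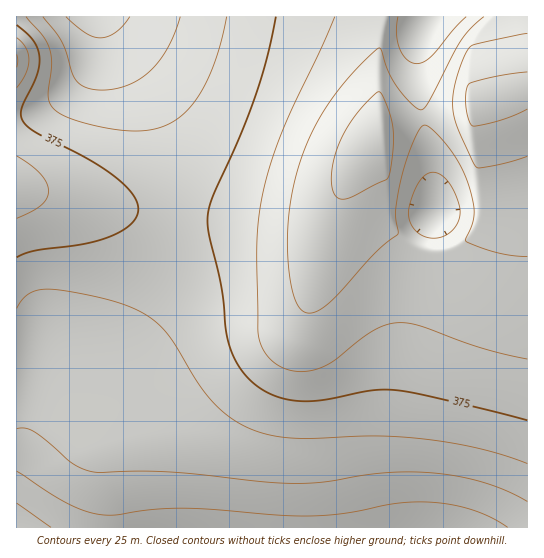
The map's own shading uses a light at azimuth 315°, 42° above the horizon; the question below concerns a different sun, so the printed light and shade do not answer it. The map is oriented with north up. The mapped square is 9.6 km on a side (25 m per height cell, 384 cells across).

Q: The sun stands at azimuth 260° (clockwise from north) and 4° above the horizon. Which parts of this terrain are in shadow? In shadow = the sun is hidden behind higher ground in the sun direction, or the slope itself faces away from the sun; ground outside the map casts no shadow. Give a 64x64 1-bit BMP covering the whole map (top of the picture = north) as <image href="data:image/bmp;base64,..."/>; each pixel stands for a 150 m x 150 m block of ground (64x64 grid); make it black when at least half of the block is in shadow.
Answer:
<image width="64" height="64" href="data:image/bmp;base64,Qk0+AgAAAAAAAD4AAAAoAAAAQAAAAEAAAAABAAEAAAAAAAACAAATCwAAEwsAAAIAAAAAAAAA////AAAAAAAAAAAAAAAAAAAAAAAAAAAAAAAAAAAAAAAAAAAAAAAAAAAAAAAAAAAAAAAAAAAAAAAAAAAAAAAAAAAAAAAAAAAAAAAAAAAAAAAAAAAAAAAAAAAAAAAAAAAAAAAAAAAAAAAAAAAAAAAAAAAAAAAAAAAAAAAAAAAAAAAAAAAAAAAAAAAAAAAAAAAAAAAAAAAAAAAAAAAAAAAAAAAAAAAAAAAAAAAAAAAAAAAAAAAAAAAAAAAAAAAAAAAAAAAAAAAAAAAAAAAAAAAAAAAAAAAAAAAAAAAAAAAAAAAAAAAAAAAAAAAAAAAAAAAAAAAAAAAAAAAAAAAAAAAAAAAAAAAAAAAAAAAAAAAAAAAAAAAAAAAAAAAAAAAAAAAAAAAAAAAAAAAAAAAAAABgAAAAAAAAAOAAAAAAAAAB8AAAAAAAAAHwAAAAAAAAAfAAAAAAAAAB4AAAAAAAAAHgAAAAAAAAAeAAAAAAAAAB4AAAAAAAAAPgAAAAAAAAA+AAAAAAAAADwAAAAAAAAAPAAAAAAAAAA8AAAAAAAAADgAAAAAAAAAOAAAAAAAAAA4AAAAAAAAADAABAAAAAAAMAAPgAAAAAAwAA/gAAAAADAAD/gAAAAAMAAP/AAAAAAwAA/+AAAAADAAD/8AAAAAOAAP/wAAAAA4AA/+AAAAADgAD/gAAAAAGAAA=="/>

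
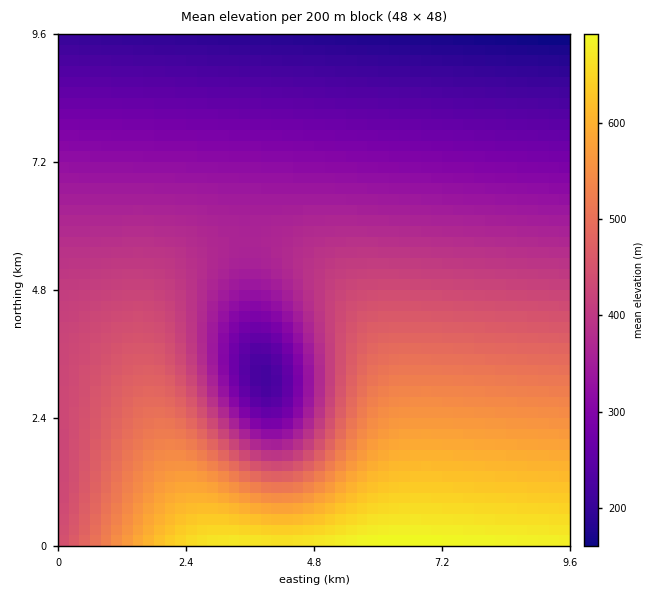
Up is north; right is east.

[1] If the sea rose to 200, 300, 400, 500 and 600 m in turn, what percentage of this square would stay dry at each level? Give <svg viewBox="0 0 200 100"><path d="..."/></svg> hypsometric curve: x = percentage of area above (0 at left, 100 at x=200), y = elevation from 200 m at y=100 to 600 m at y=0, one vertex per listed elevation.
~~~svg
<svg viewBox="0 0 200 100"><path d="M191 100l-43-25-55-25-45-25-28-25"/></svg>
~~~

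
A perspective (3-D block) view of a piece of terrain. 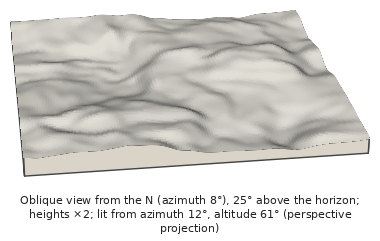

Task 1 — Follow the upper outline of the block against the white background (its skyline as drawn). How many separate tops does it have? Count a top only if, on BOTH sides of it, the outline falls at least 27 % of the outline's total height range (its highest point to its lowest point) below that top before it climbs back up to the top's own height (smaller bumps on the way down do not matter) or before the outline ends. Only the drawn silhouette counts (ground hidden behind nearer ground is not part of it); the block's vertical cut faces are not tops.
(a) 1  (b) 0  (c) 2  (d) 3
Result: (b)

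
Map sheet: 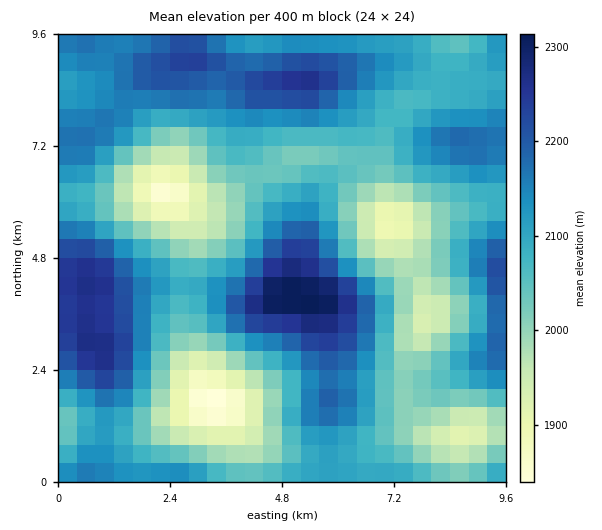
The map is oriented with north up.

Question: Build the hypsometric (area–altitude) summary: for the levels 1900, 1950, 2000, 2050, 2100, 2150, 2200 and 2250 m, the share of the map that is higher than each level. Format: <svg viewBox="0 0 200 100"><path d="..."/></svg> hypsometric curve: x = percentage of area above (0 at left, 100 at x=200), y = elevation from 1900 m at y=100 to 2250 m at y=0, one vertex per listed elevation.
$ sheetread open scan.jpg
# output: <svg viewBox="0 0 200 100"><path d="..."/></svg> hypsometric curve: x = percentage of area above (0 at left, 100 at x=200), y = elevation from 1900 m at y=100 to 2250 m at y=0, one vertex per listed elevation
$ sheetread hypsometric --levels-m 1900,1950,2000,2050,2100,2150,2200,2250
<svg viewBox="0 0 200 100"><path d="M194 100l-12-14-18-15-28-14-39-14-38-14-31-15-17-14"/></svg>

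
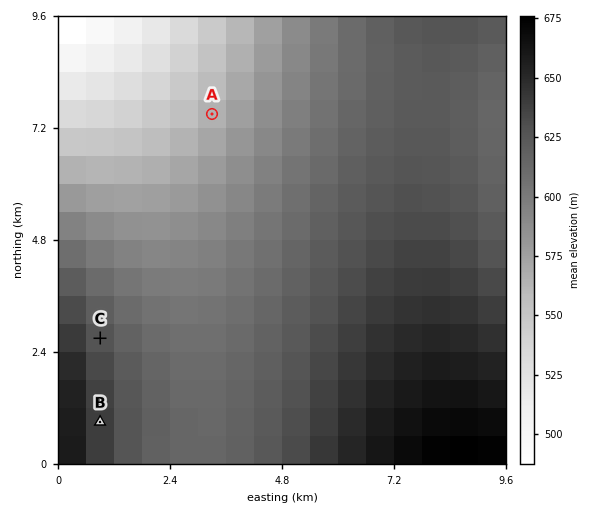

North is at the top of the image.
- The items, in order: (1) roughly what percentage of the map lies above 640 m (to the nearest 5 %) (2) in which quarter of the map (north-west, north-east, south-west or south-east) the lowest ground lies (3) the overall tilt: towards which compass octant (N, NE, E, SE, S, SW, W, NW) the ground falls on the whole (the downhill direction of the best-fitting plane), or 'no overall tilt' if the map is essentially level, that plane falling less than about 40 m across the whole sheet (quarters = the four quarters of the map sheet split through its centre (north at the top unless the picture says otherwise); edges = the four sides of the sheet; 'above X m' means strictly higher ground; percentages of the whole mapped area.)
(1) Ground above 640 m makes up about 15 % of the sheet.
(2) The lowest ground is in the north-west quarter.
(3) Overall the map slopes down towards the north-west.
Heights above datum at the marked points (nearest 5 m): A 565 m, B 640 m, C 625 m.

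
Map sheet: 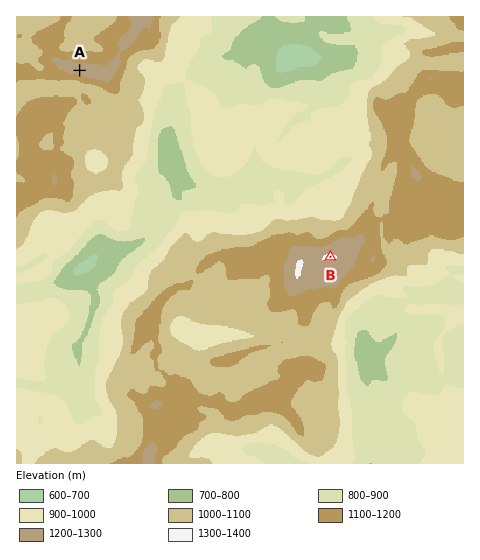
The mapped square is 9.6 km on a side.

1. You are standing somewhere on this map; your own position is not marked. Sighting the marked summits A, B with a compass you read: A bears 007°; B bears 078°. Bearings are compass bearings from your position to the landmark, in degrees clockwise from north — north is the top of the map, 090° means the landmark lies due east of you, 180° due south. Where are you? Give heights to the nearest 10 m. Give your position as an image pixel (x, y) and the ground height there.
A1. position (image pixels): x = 49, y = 317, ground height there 970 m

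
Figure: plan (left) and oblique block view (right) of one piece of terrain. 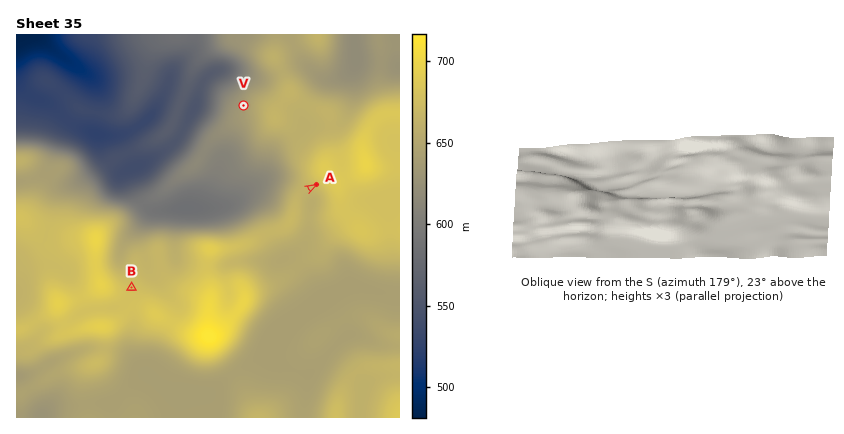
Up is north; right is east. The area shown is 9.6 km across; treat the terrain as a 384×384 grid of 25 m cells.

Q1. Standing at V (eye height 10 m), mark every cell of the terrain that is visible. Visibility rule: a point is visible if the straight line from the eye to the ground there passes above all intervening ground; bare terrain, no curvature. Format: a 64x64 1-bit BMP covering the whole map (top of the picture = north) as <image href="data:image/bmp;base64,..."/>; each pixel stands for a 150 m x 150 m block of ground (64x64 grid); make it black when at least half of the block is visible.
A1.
<image width="64" height="64" href="data:image/bmp;base64,Qk0+AgAAAAAAAD4AAAAoAAAAQAAAAEAAAAABAAEAAAAAAAACAAATCwAAEwsAAAIAAAAAAAAA////AAAAAAAAAAAAAAAAAAAAAAAAAAAAAAAAAAAAAAAAAAAAAAAAAAAAAAAAAAAAAAAAAAAAAAAAAAAAAAAAAAAAAAAAAAAAAAAAAAAAAAAAAAAAAAAAAAAAAAAAAAAAAAAAAAAAAAAAAAAAAAAAAAAAAAAAAAAAAAAAAeAAAAAAB4AB8AAAAAADgADwAAAAAAABgHAAAAAAAAOAeAAAAAAAD4BEAAAAAAAfgEcAAAAAAf+ABwAAAAAD+EAPAAAAAAPwQAQAAAAAB9DAAAAAAAAHmMAAAAAAAAOYwAAAAAAAA9jAAAAAAAAD/+HwAAAAAAP///8AAAAAB////4AAABAP////8AAAPP/////4AAB///////wAAP///B///AAA///8AA/+AAD///4AB54AAP///wACBgAA////gAAAAAA////AeAAAAD///eH8AAAAf//8f/wAAAB///4f/AAAAP///w/8AAAA////g+AAAAD////B4AAAAP///8HhAAAA////4POAAAD////g/4AAAP///HB/wAAA///+MB/AAAD//z4wH8AAAP/8HzgfwAAA//gfmB/AAAD/8B/cDzgAAJ/gD9wDeAAAD8APzgP4AAAPgA/PA/AAAA8AD+/P8AAADwAf///gAAAeAD///8AAAP7wP///AAAA/Hg///4AAADwOB//PAAAAA=="/>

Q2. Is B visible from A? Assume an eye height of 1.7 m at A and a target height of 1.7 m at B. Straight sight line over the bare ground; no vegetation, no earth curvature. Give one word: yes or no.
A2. no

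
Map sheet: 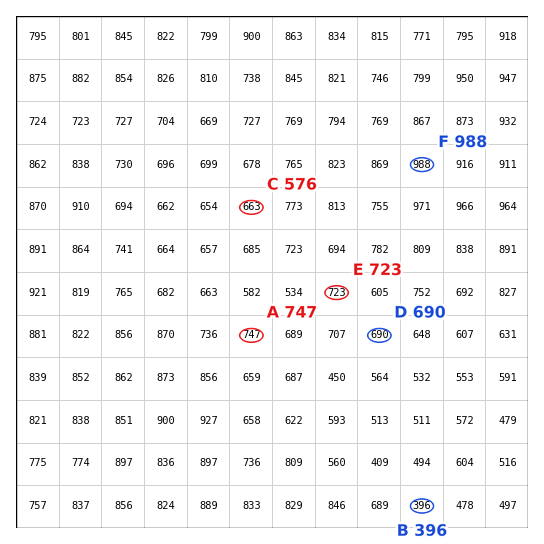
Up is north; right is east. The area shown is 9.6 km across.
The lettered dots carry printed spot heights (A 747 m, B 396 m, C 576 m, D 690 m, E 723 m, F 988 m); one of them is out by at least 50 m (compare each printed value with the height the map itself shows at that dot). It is C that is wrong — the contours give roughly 663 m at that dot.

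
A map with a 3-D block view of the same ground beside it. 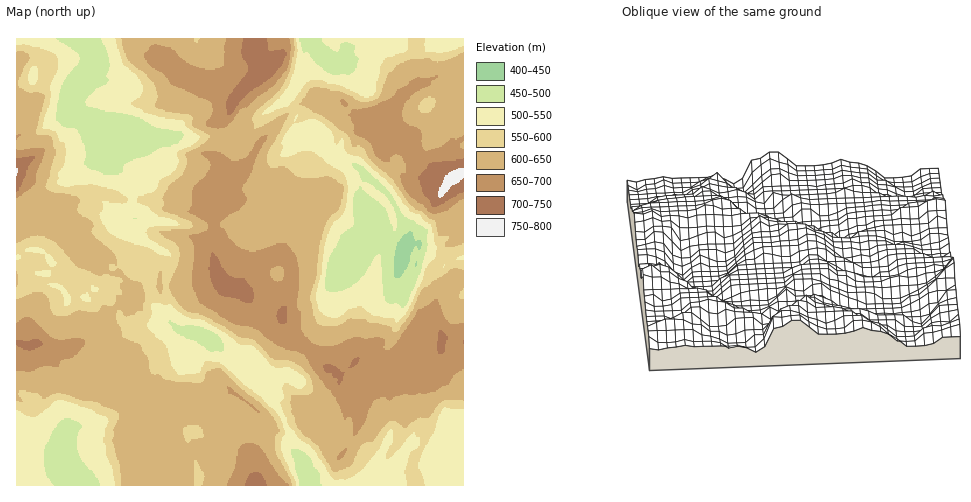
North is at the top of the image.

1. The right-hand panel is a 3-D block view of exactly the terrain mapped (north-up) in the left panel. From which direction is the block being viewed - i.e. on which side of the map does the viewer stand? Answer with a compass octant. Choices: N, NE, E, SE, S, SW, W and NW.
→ N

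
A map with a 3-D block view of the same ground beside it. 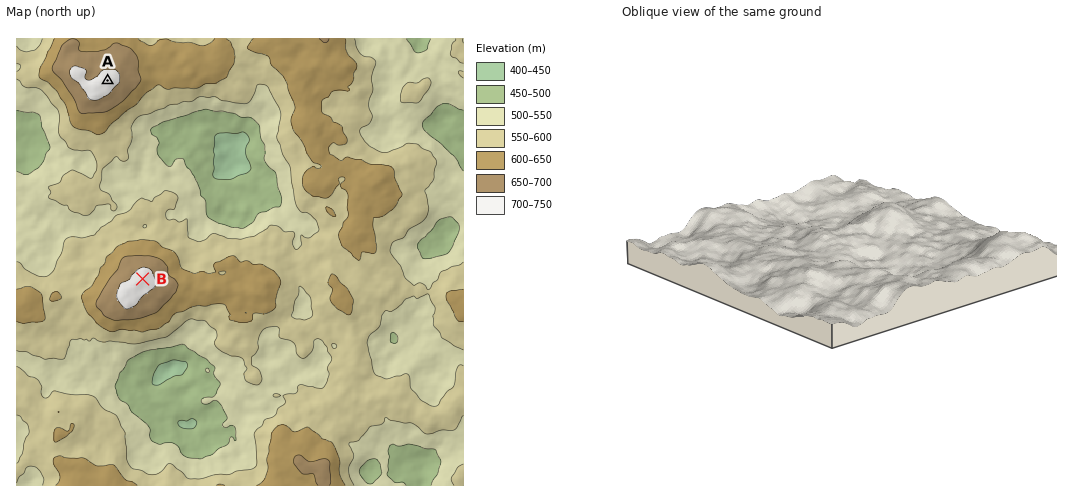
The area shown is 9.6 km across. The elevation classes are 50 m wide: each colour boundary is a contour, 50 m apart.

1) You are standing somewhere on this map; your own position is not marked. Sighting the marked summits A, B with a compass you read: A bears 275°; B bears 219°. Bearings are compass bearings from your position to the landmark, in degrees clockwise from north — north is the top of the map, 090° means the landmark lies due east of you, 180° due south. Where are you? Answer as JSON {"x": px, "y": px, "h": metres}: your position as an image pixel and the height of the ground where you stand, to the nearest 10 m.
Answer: {"x": 290, "y": 97, "h": 600}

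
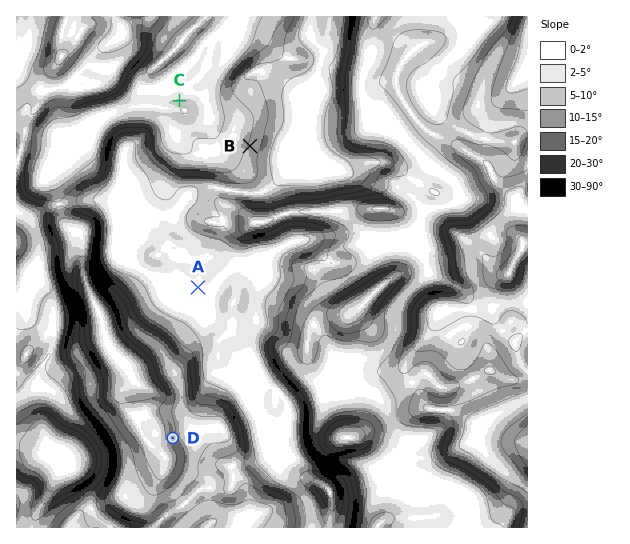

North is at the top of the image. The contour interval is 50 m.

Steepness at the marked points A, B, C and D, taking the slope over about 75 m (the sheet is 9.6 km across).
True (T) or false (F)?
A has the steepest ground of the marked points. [F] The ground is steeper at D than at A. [T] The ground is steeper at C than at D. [F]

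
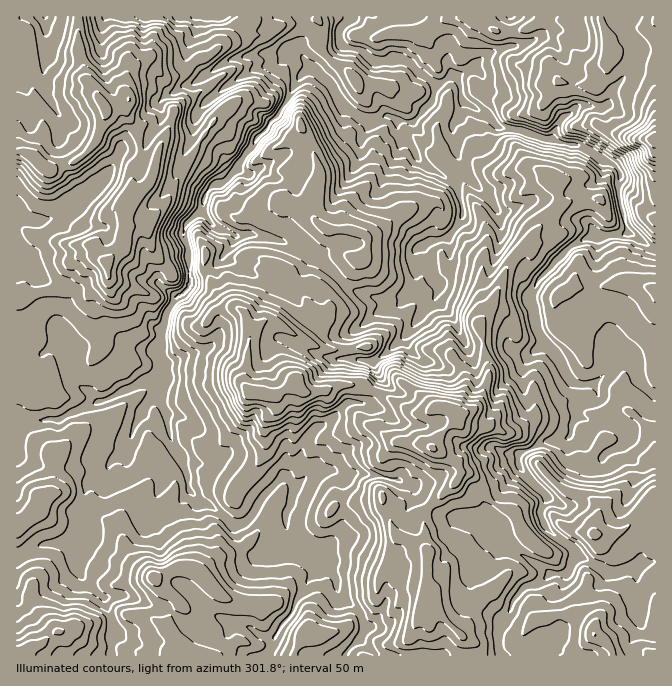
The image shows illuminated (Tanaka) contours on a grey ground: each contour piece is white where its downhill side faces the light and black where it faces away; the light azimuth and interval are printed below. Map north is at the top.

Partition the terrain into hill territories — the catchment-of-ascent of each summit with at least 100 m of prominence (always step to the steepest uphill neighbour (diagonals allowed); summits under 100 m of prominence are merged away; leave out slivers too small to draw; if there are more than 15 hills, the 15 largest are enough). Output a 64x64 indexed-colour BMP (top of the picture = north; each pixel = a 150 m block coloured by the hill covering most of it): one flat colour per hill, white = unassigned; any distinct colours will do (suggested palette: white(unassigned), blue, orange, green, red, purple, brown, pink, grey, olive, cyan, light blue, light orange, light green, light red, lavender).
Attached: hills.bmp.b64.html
<image width="64" height="64" href="data:image/bmp;base64,Qk12CAAAAAAAAHYAAAAoAAAAQAAAAEAAAAABAAQAAAAAAAAIAAATCwAAEwsAABAAAAAAAAAA////ALR3HwAOf/8ALKAsACgn1gC9Z5QAS1aMAMJ34wB/f38AIr28AM++FwDox64AeLv/AIrfmACWmP8A1bDFAMzMzMzERERERERERE3d3d3REWZmZmZmZpmZmZmZmZmZzMzMzMxERERERERERN3d3d0WZmZmZmZmmZmZmZmZmZnMzMzMzERERERERERE3d3d3dZmZmZmZmaZmZmZmZmZmczMzMzMRERERERERERN3d3d1mZmZmZmZmmZmZmZmZmZzMzMzMRERERERERERETd3d1mZmZmZmZmaZmZmZmZmZnMzMzMxERERERERERERN3d1mZmZmZmZmZmmZmZmZmZmczMzMxERERERERERERETd1mZmZmZmZmZmZpmZmZmZmZzMzMxERERERERERERERN3WZmZmZmZmZmZmZpmZmZmZnMzMxERERERERERERERETWZmZmZmZmZmZmZmEZmZu5mczMzERERERERERERERERGZmZmZmZmZmZmZmERGbu7u7rMzMREREREREREREFERBFmZmZmZmZmZmZhEREbu7u7uqqqxEREREREREREERRBERZmZmZmZmZmYREREbu7u7u6qqqkREREREREREERERERFmZmZmZmZmYRERG7u7u7u7qqqqREREREREREMxERERERZmZmZmZmYREREbu7u7u7uqqqpEREREREREMzMRERERFmZmZmYRERERERu7u7u7u6qqqqRERERERDMzMxEREREWZmZmYRERERERG7u7u7u7qqqqpERERERDMzMzMRERERZmZmYREREREREbu7u7u7uqqqqqREREREMzMzMzERERFmZmERERERERERu7u7u7u6qqqqqkREREQzMzMzMzEREREREREREREREREbu7u7u7qqqqqqpERERDMzMzMzMRERERERERERERERERG7u7uxGqqqqqqqRERDMzMzMzMzEREREREREREREREREbuxGxEaqqqqqqpEREMzMzMzMzMRERERERERERERERERuxERERqqqqqqqqREMzMzMzMzMzEREREREREREREREREREREREiqqqqqqpEQzMzMzMzMzMxERERERERERERERERERERESIiIqqqqqRDMzMzMzMzMzMRERERERERERERERERERERIiIiIqqqpDMzMzMzMzMzMzMxEREREREREREREREREREiIiIlVVqqMzMzMzMzMzMzMzMRERERERERERERERERGCIiIlVVVVqjMzMzMzMzMzMzMxERERERERERERGIEREYIiIiVVVVVTMzMzMzMzMzMzMzERERERERERERGIiBEYgiIiJVVVVVETMzMzMzMzMzMzERERERERERERGIiIERiCIiIlVVVVURETMzMzMzMzMxEREREREREREREYiIiBiIIiIlVVVVVRERETMzMzMzMzEREREREREREREYiIiIiIgiIiVVVVVVURERMzMzMzMzMxEREREREREREYiIiIiIiCIiVVVVVVVREREzMzMzMzMzMRERERERERERiIiIiIiIIiVVVVVVVVEREzMzMzMzMzMzERERERERERGIiIiIiIgiJVVVVVVVVREzMzMzMzMzMzMzERERERERGIiIiIiIiCJVVVVVVVVSIzMzMzMzMzMzERERERERERERiIiIiIiIIlVVVVVVVSIjMzMzMzMzMzERERERERERERGIiIiIiIgiVVVVVVVVUiETMzMzMzMzERERERERERERERiIiIiIiFVVVVVVVVVVUREzMzMzMxEREREREREREREREYiIiIiIVVVVVVVVVVVRERMzMzMxERERERERERERERERGIiIiIhVVVVVVVVVVVERETMzERERERERERERERERERERGIiIh1VVVVVVVVVVURERERERERERERERERERERERERERERd3VVVVVVVVVVVRERERERERERERERERERERERERERERF3ciIiVVVVVVVVUREREREREREREREREREREREREREREXdyIiIlVVVVVVVVEREREREREREREREREREREREREREXd3IiIiIlVVVVVVURERERERERERERERERERERERERERd3ciIiIiJVVVVVVVURERERERERERERERERERERERERF3dyIiIiIlVVVVVVVVEREREREREREREREREREREREREXd3IiIiIiJVVVVVVVIhEREREREREREREREREREREREXd3ciIiIiIiVVVVVVIiERERERERERERERERERERERF3d3dyIiIiIiIiVVVSIiIhEREREREREREREREREREXd3d3d3IiIiIiIiIlVVIiIiIRERERERERERERERERd3d3d3d3ciIiIiIiIiVVIiIiIiERERERERERERERF3d3d3d3d3dyIiIiIiIiIiIiIiIiIRERERERERERERd3d3d3d3d3d3IiIiIiIiIiIiIiIiIiERERERERERERF3d3d3d3d3d3ciIiIiIiIiIiIiIiIiIhERERERERERERd3d3d3d3d3dyIiIiIiIiIiIiIiIiIiERERERERERERF3d3d3d3d3d3IiIiIiIiIiIiIiIiIiIhERERERERERF3d3d3d3d3d3ciIiIiIiIiIiIiIiIiIiEREREREREREXd3d3d3d3d3dyIiIiIiIiIiIiIiIiIiEREREREREREREXd3d3d3d3d3IiIiIiIiIiIiIiIiIiIhEREREREREREREXd3d3d3d3ciIiIiIiIiIiIiIiIiIiEREREREREREREXd3d3d3d3dyIiIiIiIiIiIiIiERIiIRERERERERERERd3d3d3d3d3"/>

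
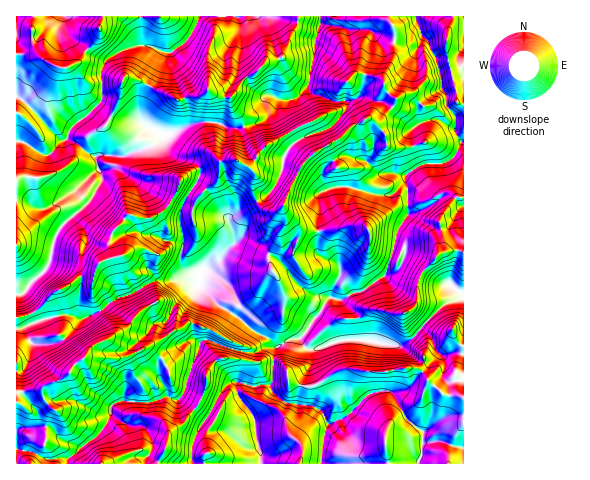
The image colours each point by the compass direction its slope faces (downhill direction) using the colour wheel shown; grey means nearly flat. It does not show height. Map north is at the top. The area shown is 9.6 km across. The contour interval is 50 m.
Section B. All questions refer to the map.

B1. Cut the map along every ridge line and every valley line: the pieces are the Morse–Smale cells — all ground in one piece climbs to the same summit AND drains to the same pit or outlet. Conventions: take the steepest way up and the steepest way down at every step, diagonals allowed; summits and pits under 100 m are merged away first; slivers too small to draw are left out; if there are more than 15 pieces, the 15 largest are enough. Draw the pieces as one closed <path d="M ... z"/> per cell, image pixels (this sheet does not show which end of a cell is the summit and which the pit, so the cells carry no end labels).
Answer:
<path d="M194 280l-40 1-24 14-13 3-13 11-19 9-4 1-12-4-8 0-45 14 1 135 50 0 4-8 30-24 9-16 0-9 7-5 35 0 14-6 8 4 6-1 6-11 6-24 8-16 7 4 28 30-6 2-5 5-25 39-7 19 0 16 69 0-6-42-3-8-14-18-1-12 18 4 4-2 11 0 3-4 0-17 3-17-7-9-16-7-14-13-19-12z"/><path d="M463 298l-9 2-9 4-16 15-17 20-10 6-12 0-22-5-27 0-22 8-11 2-8-11-9 0-16 10-2 32-3 3 3 8 14 11 26 3 9 5 7 13-5 11-2 29 142-1z"/><path d="M307 87l-9 11-19 2-10 12-1 5-10 6-17 5-11 0-10-5-10 0 0 9 4 9 0 12 5 7-20 8 0 10-13 19-7 19 4 18-2 28 3 8 4 3 12-1-1 14 21 20 19 12 14 13 16 7 8 9 14-8 8 0 7-7 24-34-17-3-9-6-28-31-30-10-8-4-4 1-1-13-5-12 15-13 21-9 10-10 8-17 2-16 11-13 37-15 14-18 0-8-13 0-20-7z"/><path d="M276 16l-75 0-13 24-16 12-8 0-18-7-7 0-19 6-11 7-7 10 0 30-7 10 9 7 12 6 23 0 9 7 17 7 29-12 15-1 2-2-2-29 9 5 12 2 15-20 12-6 9-10 12-3 5-4 14-33z"/><path d="M199 169l-7 2-11 9-7 17-12 15-11 6-13 0-9-4-5 4-11 13-4 10 0 8 4 8-2 2-7 1-7 4-13-3-4-5-1-13-13-15-5-1-7 11-4 24-4 7-24 25-6 1 0 33 5 1 12-6 28-8 8 0 12 4 4-1 19-9 13-11 13-3 24-14 40-1 5 4 1-12-12 1-4-3-3-8 2-28-4-12 4-18 16-26 1-7z"/><path d="M459 197l-5 3-14 21 3 29-5 5-5-7-26-1-3 2-2 14-6 9-10 2-22 16-10 2-11 8-13-3-30 42 4 8 4 3 6 0 27-10 27 0 22 5 12 0 10-6 17-20 16-15 9-4 9-2 1-99z"/><path d="M200 348l-8 16-6 24-6 11-6 1-8-4-14 6-32-1-5 2-5 4 0 9-9 16-30 24-4 7 125 1 0-17 7-19 25-39 5-5 6-2-28-30z"/><path d="M365 96l-18 5-1 8-14 18-37 15-11 13-2 16-8 17-10 10-21 9-15 13 7 24 41 14 23 28 17 10 15 1 9-23-1-9-21-12 0-22-16-1-15-14-4-10 18-39 13-15 25-12 14-14 14-7 11 3 14-14-10-7-6 0z"/><path d="M164 135l-10 9-29 12-27-1-3 2 7 23-10 19-30 28 2 3 2-2 13 15 1 13 4 5 13 3 7-4 7-1 2-2-4-8 0-8 4-10 11-13 5-4 9 4 13 0 11-6 12-15 7-17 11-9 7-3-5-6-21-7-9-11z"/><path d="M140 16l-38 1-3 11 1 6-15 18-4 8-13 7-11 0-11 20-30 26 1 28 11 3 15 11 6 0 18-17 3-8 30-27 2-5-1-27 5-10 14-10 23-6z"/><path d="M392 108l-14 14-11-3-14 7-14 14-25 12-11 12-20 42 0 4 5 8 17 13 13-1 1-36 10-5-6-7-1-8 5-9 15-9 8 0 15 5 16 13 16 0 8 2 16-11-9-25 1-13-4-1z"/><path d="M67 138l-18 17-8-1-17-12-8-1 1 100 3-6 23-16 9 0 10 7 30-27 10-19-7-23z"/><path d="M388 16l-89 0 0 6 20 5-4 15 0 12-7 35 5 5 20 7 16 0 7-2 4-4 4-10 2-17 5-12 2-22 20 8 2-3 0-7z"/><path d="M300 22l-3 0-14 33-5 4-12 3-9 10-12 6-15 20-12-2-9-5 1 31 10 1 10 5 25-4 13-7 1-5 10-12 12 0 11-6 7-10 6-30 0-12 4-15z"/><path d="M102 16l-86 1 1 96 2 0 27-26 11-20 11 0 13-7 4-8 15-18-1-6 3-8z"/>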